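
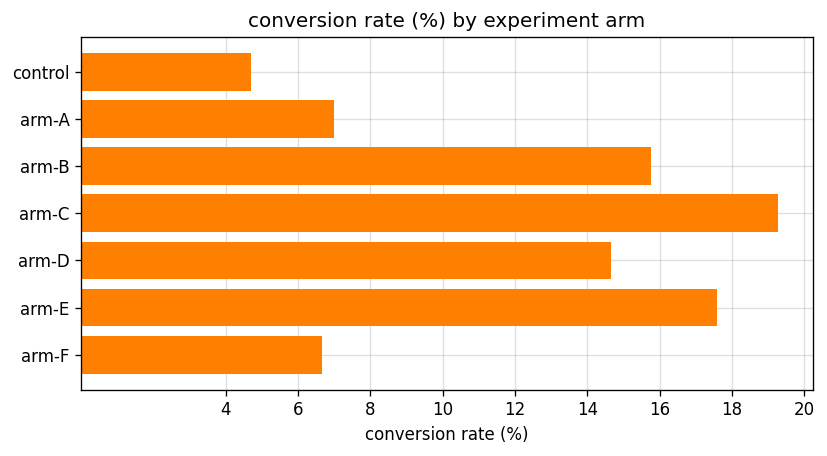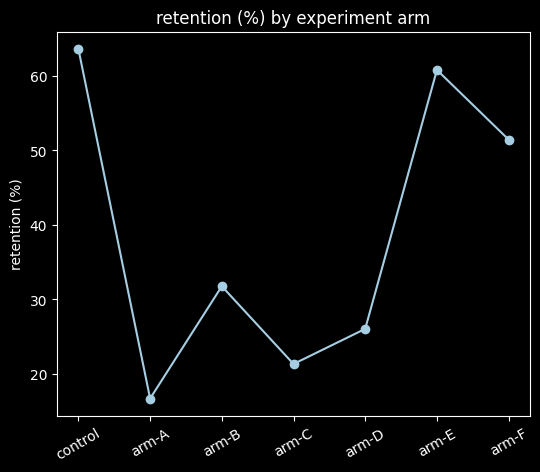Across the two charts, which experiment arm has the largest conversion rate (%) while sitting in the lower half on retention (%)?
arm-C

Chart 2 median retention (%) ≈ 30; below-median experiment arms: arm-A, arm-C, arm-D. Among those, arm-C has the highest conversion rate (%) (≈ 20).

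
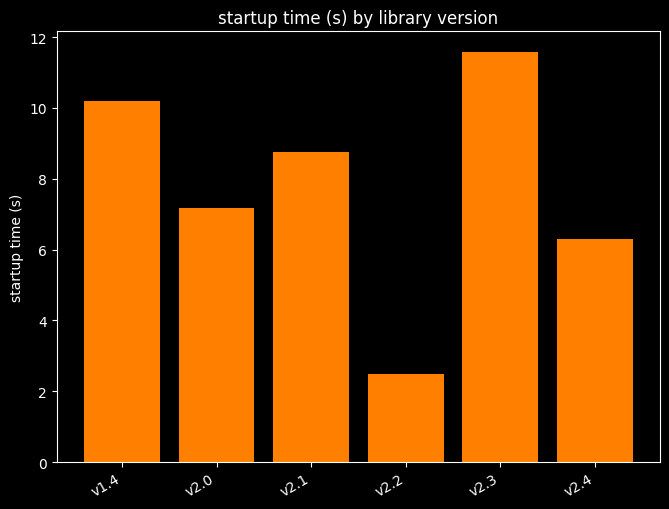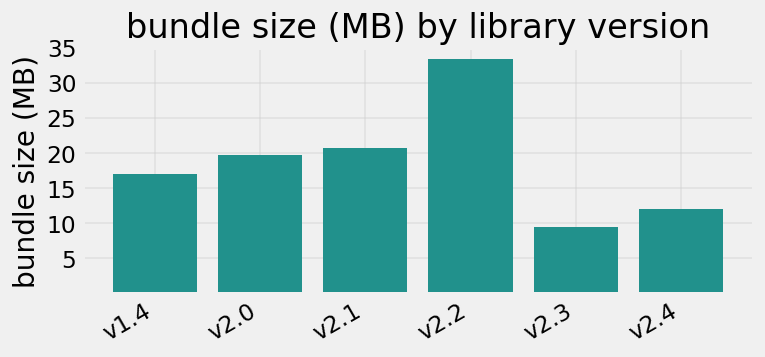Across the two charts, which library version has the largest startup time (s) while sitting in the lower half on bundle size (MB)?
v2.3

Chart 2 median bundle size (MB) ≈ 20; below-median library versions: v1.4, v2.3, v2.4. Among those, v2.3 has the highest startup time (s) (≈ 12).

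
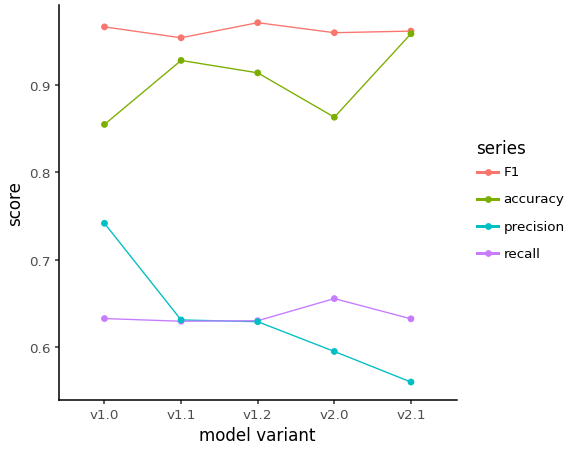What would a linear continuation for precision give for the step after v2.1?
≈ 0.5

Last three: 0.65, 0.60, 0.55 → slope ≈ -0.05/step → next ≈ 0.5.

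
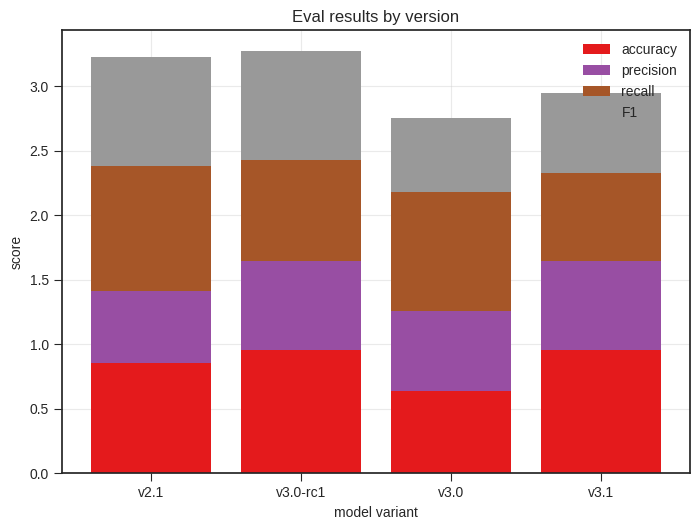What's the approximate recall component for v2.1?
≈ 1.0

recall top ≈ 2.5, bottom ≈ 1.5; segment ≈ 1.0.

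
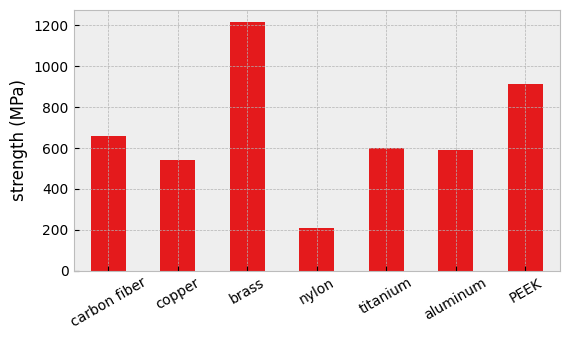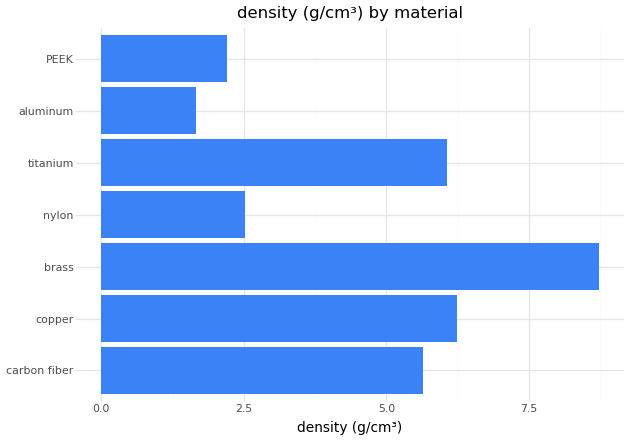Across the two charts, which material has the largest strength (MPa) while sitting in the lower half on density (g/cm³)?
PEEK

Chart 2 median density (g/cm³) ≈ 6; below-median materials: nylon, aluminum, PEEK. Among those, PEEK has the highest strength (MPa) (≈ 1000).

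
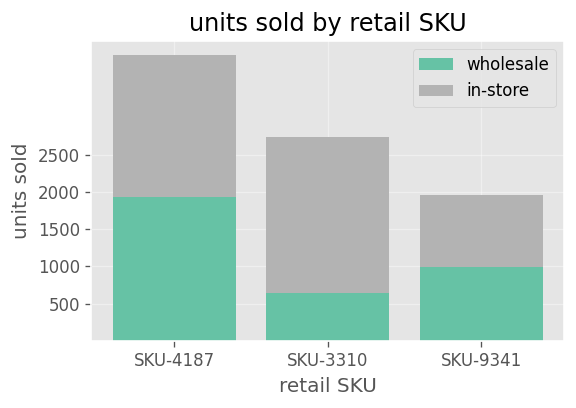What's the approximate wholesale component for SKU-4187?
wholesale top ≈ 2000, bottom ≈ 0; segment ≈ 2000.

≈ 2000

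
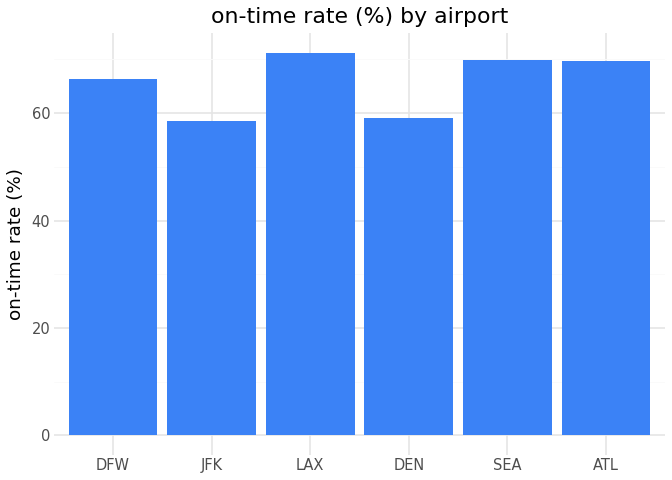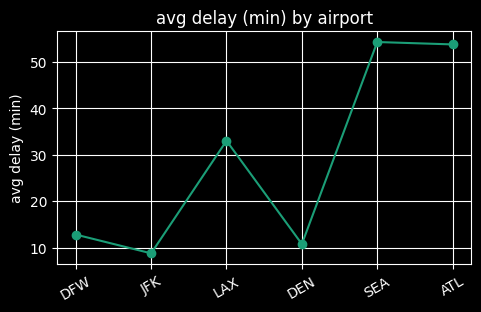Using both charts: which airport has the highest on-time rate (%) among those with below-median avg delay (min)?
Chart 2 median avg delay (min) ≈ 25; below-median airports: DFW, JFK, DEN. Among those, DFW has the highest on-time rate (%) (≈ 70).

DFW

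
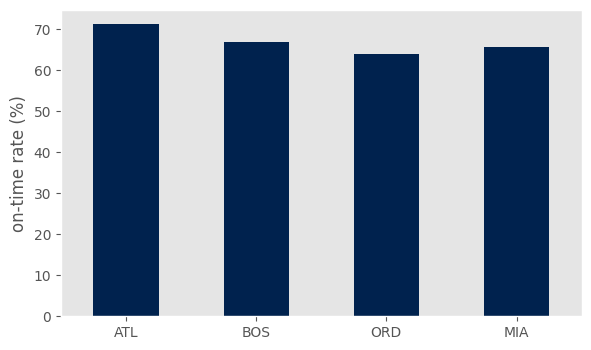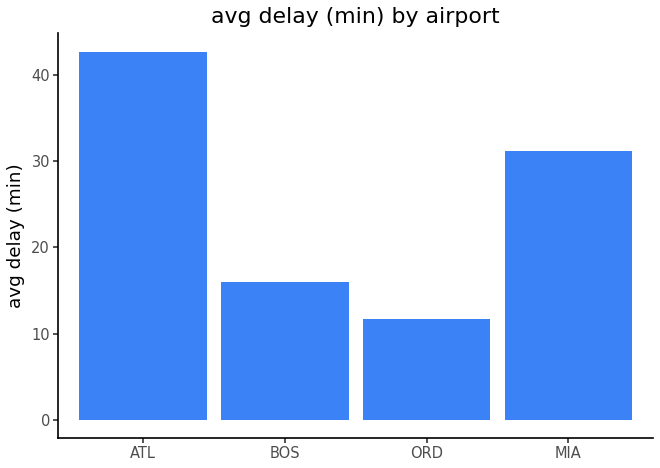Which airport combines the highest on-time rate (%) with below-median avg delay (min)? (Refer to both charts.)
Chart 2 median avg delay (min) ≈ 25; below-median airports: BOS, ORD. Among those, BOS has the highest on-time rate (%) (≈ 70).

BOS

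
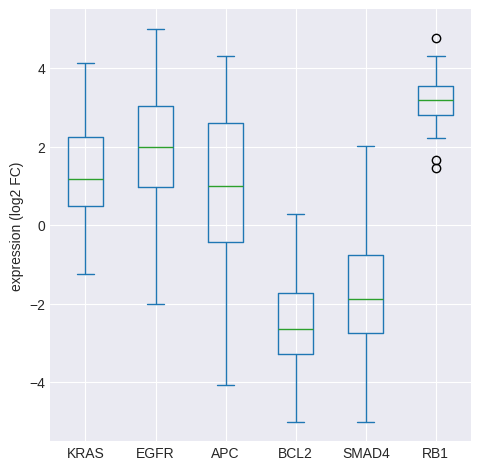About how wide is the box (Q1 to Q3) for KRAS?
Q3 ≈ 2.0, Q1 ≈ 0.5; IQR ≈ 1.5.

≈ 1.5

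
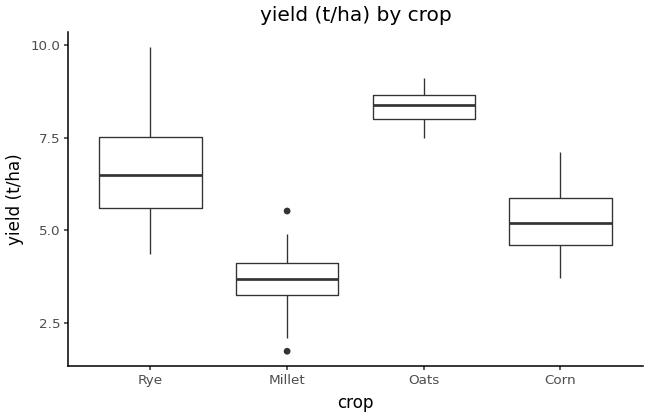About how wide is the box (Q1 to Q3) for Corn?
≈ 1.5

Q3 ≈ 6.0, Q1 ≈ 4.5; IQR ≈ 1.5.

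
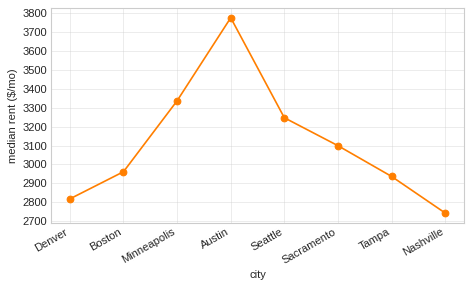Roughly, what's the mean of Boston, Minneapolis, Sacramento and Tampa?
≈ 3075

(3000 + 3300 + 3100 + 2900) / 4 ≈ 3075.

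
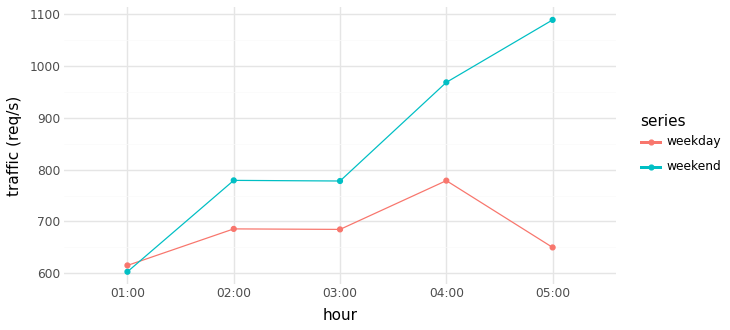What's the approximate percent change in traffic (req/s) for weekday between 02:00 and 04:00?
02:00 ≈ 700, 04:00 ≈ 800; (800 − 700) / 700 ≈ +14.3%.

≈ +14.3%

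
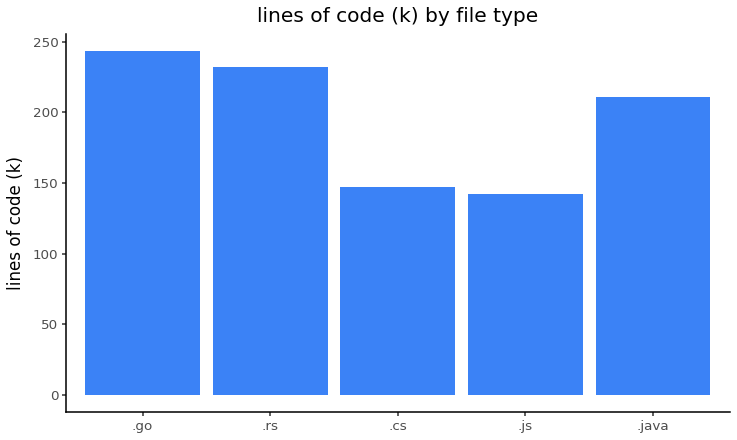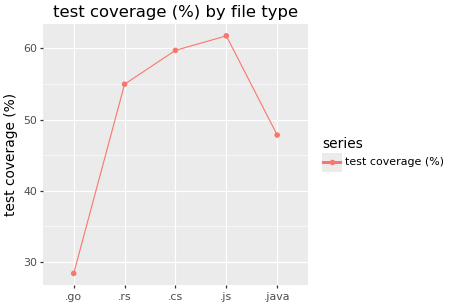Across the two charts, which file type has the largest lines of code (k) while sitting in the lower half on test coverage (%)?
.go

Chart 2 median test coverage (%) ≈ 50; below-median file types: .go, .java. Among those, .go has the highest lines of code (k) (≈ 250).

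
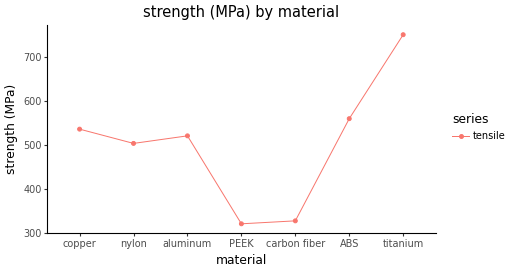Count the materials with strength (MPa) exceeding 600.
Above 600: titanium.

1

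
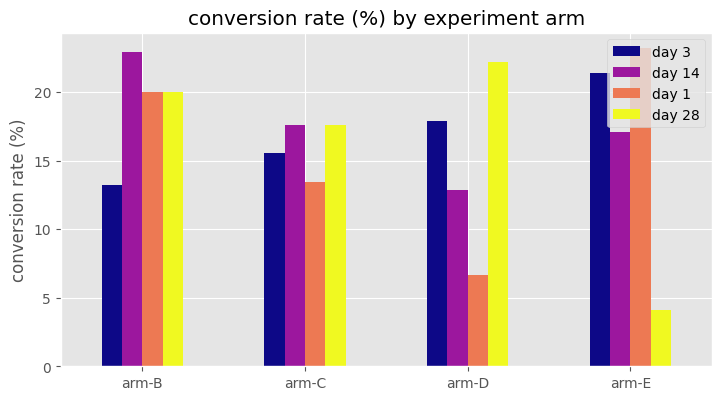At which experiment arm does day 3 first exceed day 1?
arm-C

arm-B: day 3 ≈ 14 vs day 1 ≈ 20 (not yet); arm-C: day 3 ≈ 16 vs day 1 ≈ 14 (first crossover).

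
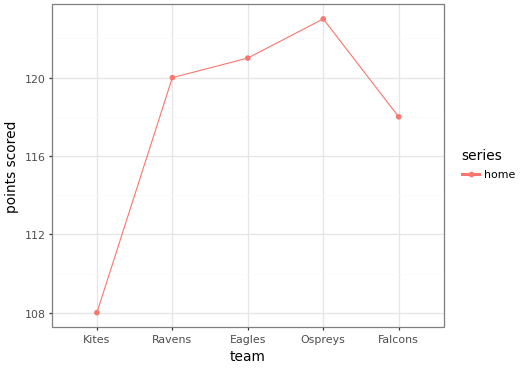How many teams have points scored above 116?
4

Above 116: Ravens, Eagles, Ospreys, Falcons.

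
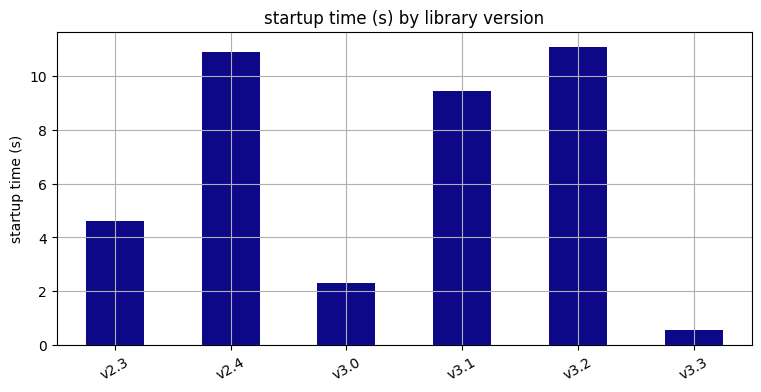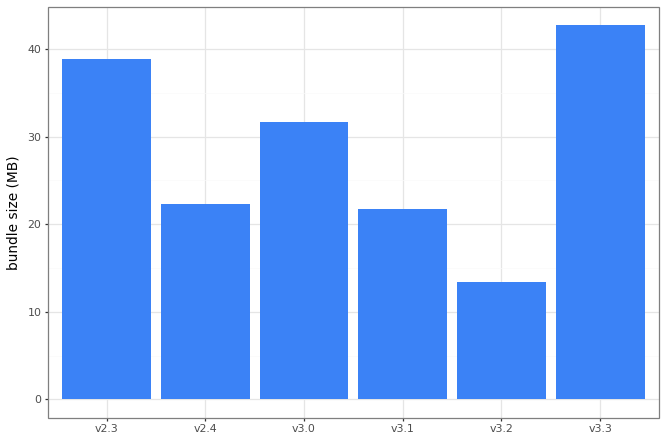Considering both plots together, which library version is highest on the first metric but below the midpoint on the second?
v3.2

Chart 2 median bundle size (MB) ≈ 25; below-median library versions: v2.4, v3.1, v3.2. Among those, v3.2 has the highest startup time (s) (≈ 12).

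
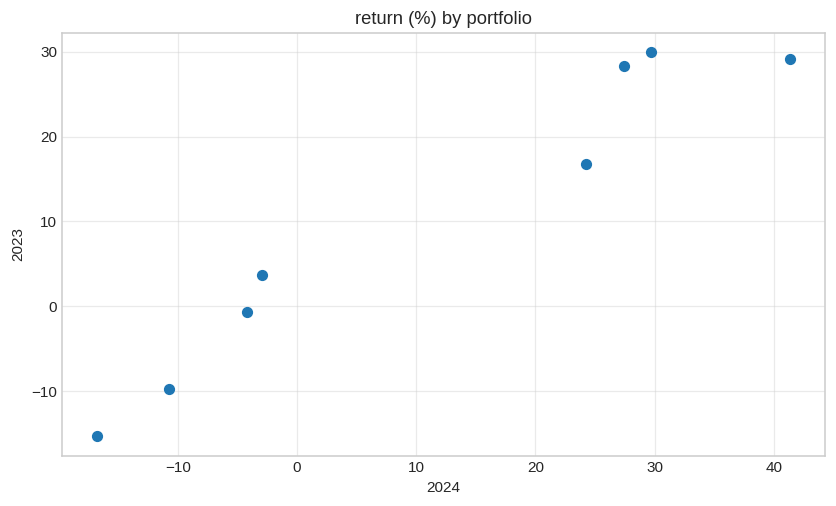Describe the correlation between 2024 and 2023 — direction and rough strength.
Points are positively correlated; strong (|r| ≈ 1.0).

positive, strong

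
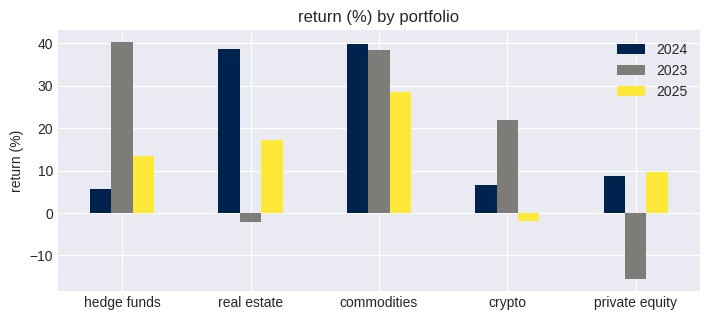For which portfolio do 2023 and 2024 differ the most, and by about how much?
real estate: 2023 ≈ 0, 2024 ≈ 40 → gap ≈ 40. Next-largest (hedge funds) is only ≈ 35.

real estate, ≈ 40 %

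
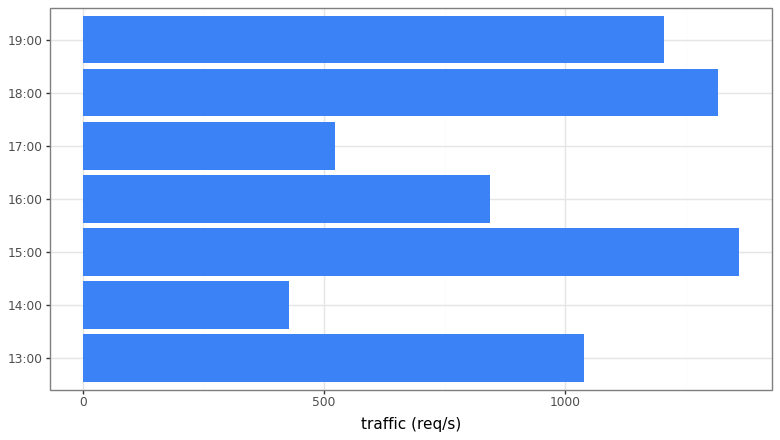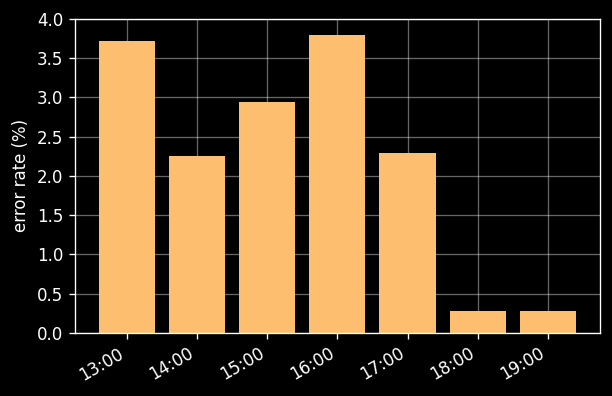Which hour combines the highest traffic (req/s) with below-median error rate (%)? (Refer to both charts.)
Chart 2 median error rate (%) ≈ 2.5; below-median hours: 14:00, 18:00, 19:00. Among those, 18:00 has the highest traffic (req/s) (≈ 1400).

18:00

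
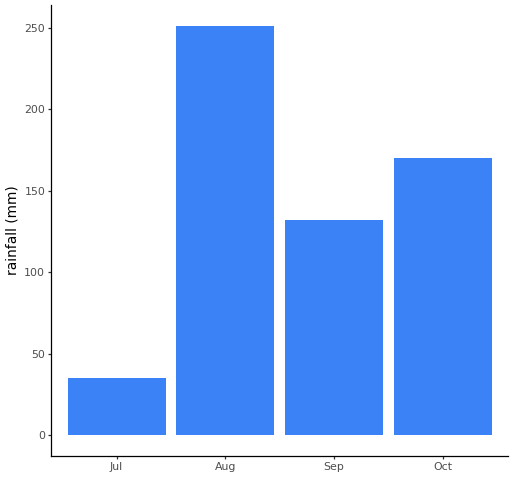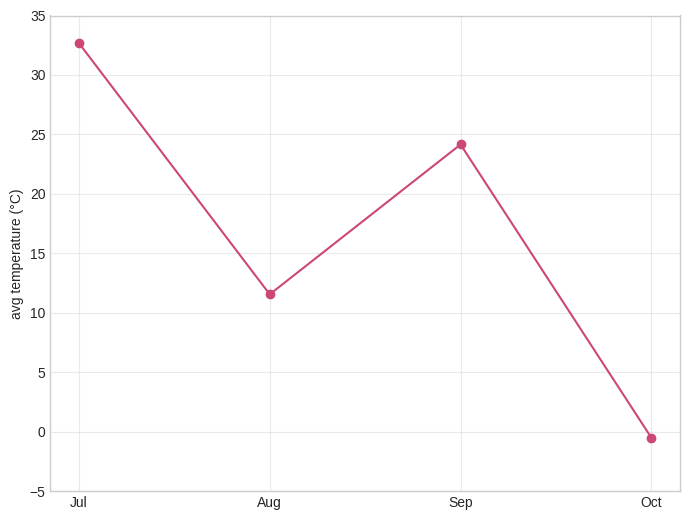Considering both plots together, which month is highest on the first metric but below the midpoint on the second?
Chart 2 median avg temperature (°C) ≈ 20; below-median months: Aug, Oct. Among those, Aug has the highest rainfall (mm) (≈ 250).

Aug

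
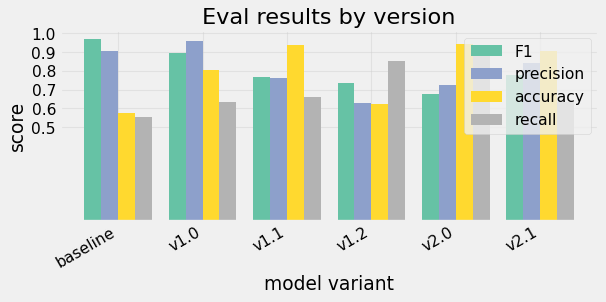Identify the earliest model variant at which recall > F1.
v1.2

v1.1: recall ≈ 0.7 vs F1 ≈ 0.8 (not yet); v1.2: recall ≈ 0.9 vs F1 ≈ 0.7 (first crossover).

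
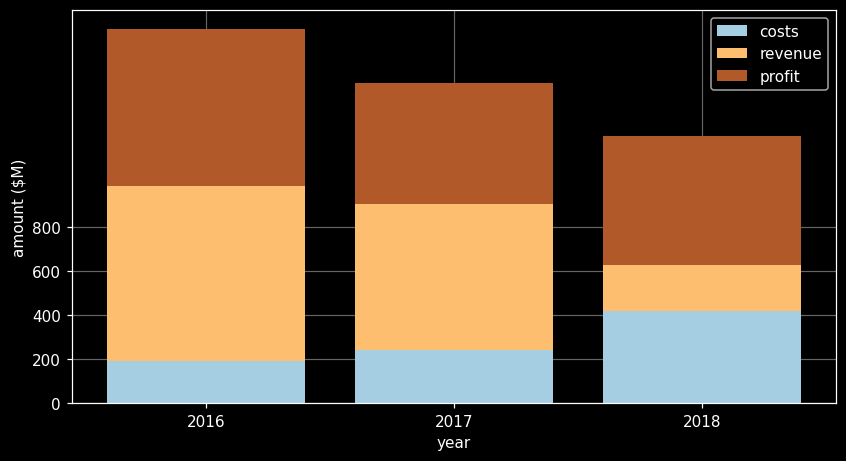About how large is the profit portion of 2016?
profit top ≈ 1600, bottom ≈ 1000; segment ≈ 600.

≈ 600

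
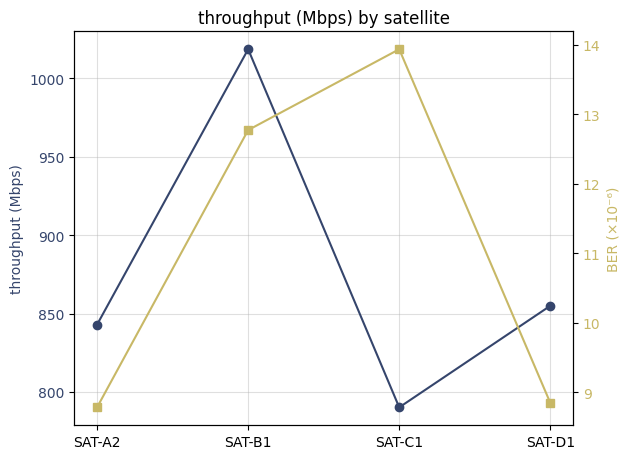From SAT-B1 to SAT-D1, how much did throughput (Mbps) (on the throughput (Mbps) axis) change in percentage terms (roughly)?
≈ -15.7%

SAT-B1 ≈ 1020, SAT-D1 ≈ 860; (860 − 1020) / 1020 ≈ -15.7%.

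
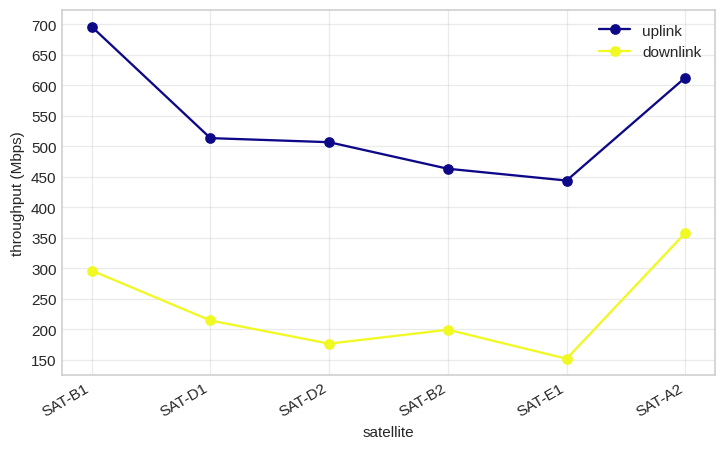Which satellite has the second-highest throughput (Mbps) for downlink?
SAT-B1

Top 3 for downlink: SAT-A2 ≈ 350, SAT-B1 ≈ 300, SAT-D1 ≈ 200.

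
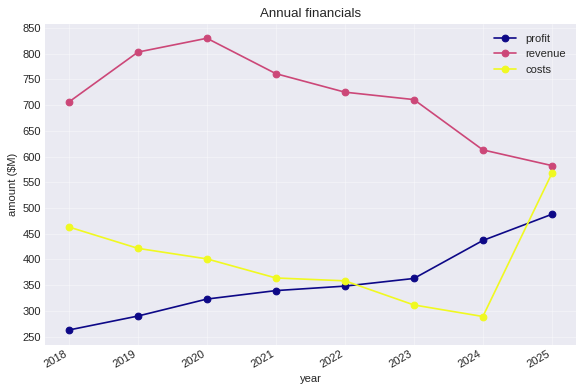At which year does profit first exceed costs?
2023

2022: profit ≈ 350 vs costs ≈ 350 (not yet); 2023: profit ≈ 350 vs costs ≈ 300 (first crossover).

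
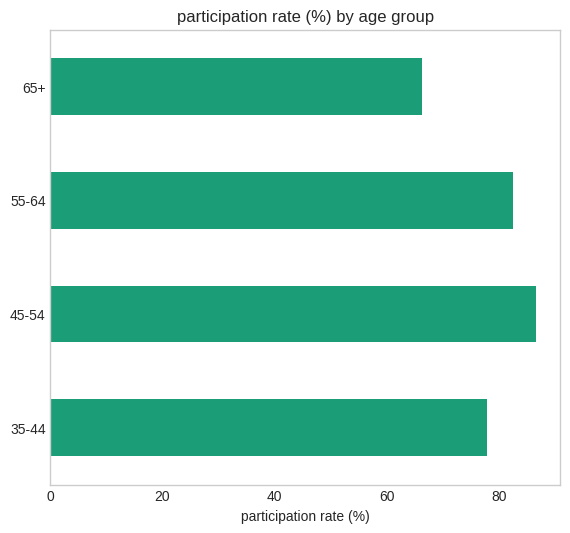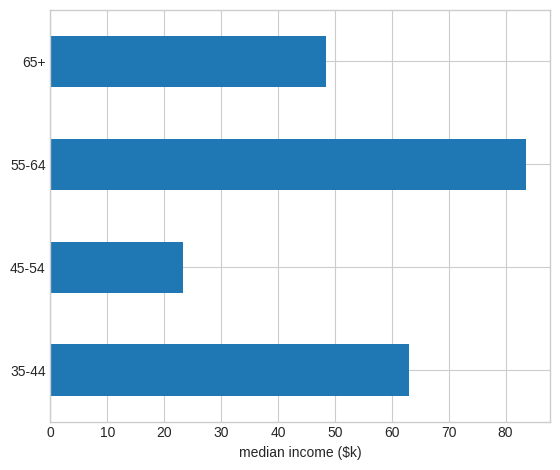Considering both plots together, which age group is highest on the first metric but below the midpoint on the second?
45-54

Chart 2 median median income ($k) ≈ 60; below-median age groups: 45-54, 65+. Among those, 45-54 has the highest participation rate (%) (≈ 90).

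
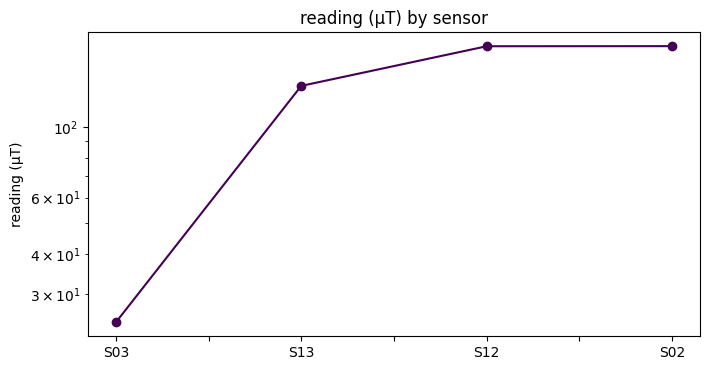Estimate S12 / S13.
≈ 1.29×

S12 ≈ 180, S13 ≈ 140; 180/140 ≈ 1.29.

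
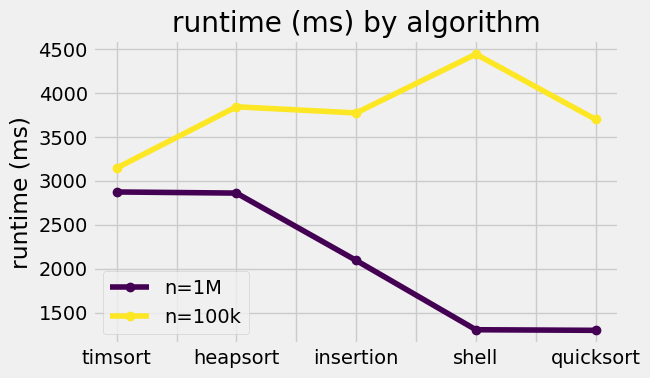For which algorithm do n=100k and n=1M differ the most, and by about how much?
shell: n=100k ≈ 4500, n=1M ≈ 1500 → gap ≈ 3000. Next-largest (quicksort) is only ≈ 2000.

shell, ≈ 3000 ms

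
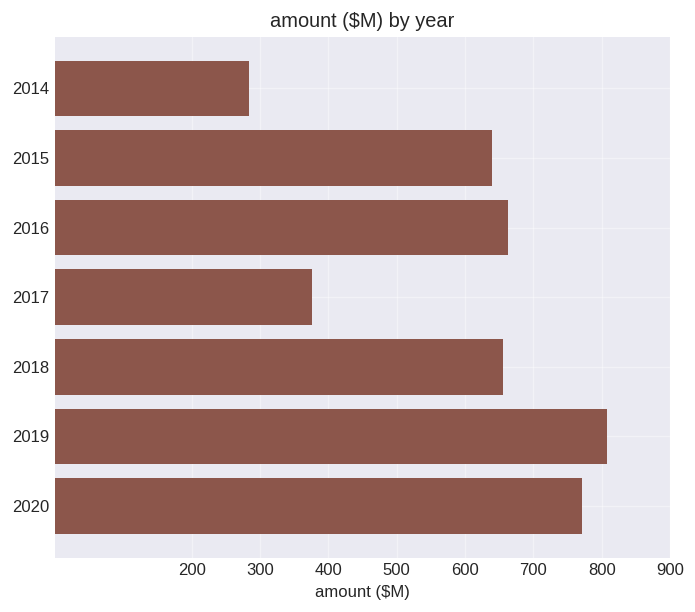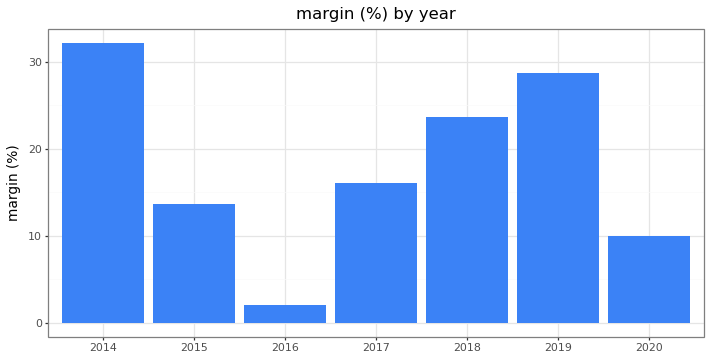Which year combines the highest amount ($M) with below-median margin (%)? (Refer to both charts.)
2020

Chart 2 median margin (%) ≈ 15; below-median years: 2015, 2016, 2020. Among those, 2020 has the highest amount ($M) (≈ 800).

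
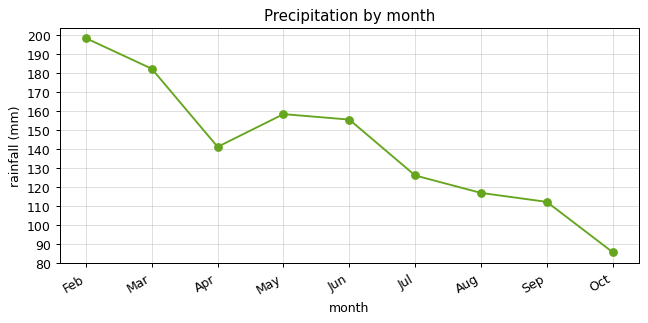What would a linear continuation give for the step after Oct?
≈ 75

Last three: 120, 110, 90 → slope ≈ -15/step → next ≈ 75.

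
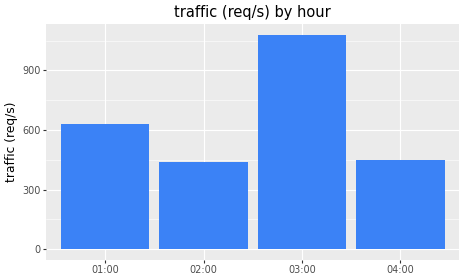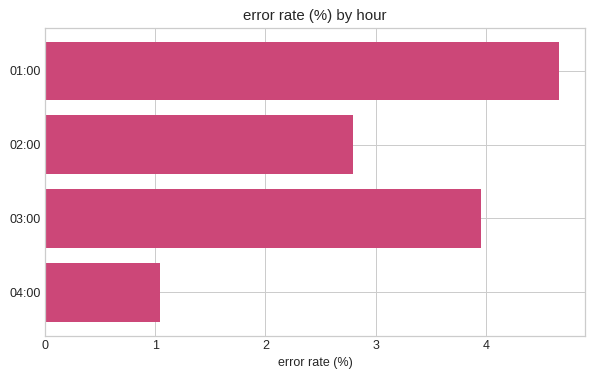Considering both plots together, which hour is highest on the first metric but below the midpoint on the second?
04:00

Chart 2 median error rate (%) ≈ 3.5; below-median hours: 02:00, 04:00. Among those, 04:00 has the highest traffic (req/s) (≈ 500).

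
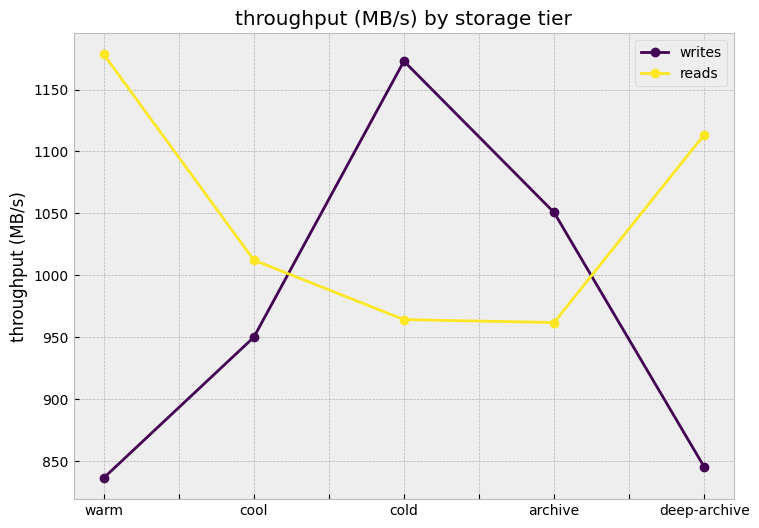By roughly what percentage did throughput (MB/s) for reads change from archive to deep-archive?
≈ +15.8%

archive ≈ 950, deep-archive ≈ 1100; (1100 − 950) / 950 ≈ +15.8%.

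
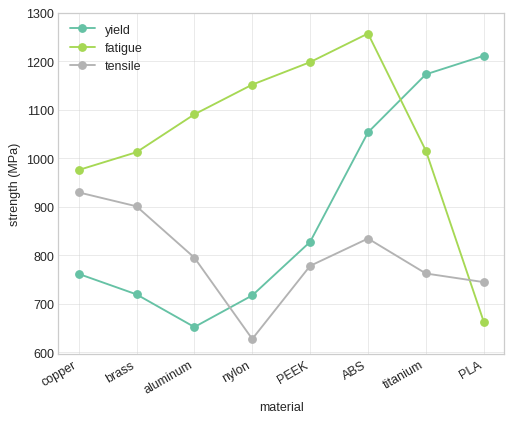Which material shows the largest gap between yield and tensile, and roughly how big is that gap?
PLA: yield ≈ 1200, tensile ≈ 700 → gap ≈ 500. Next-largest (titanium) is only ≈ 400.

PLA, ≈ 500 MPa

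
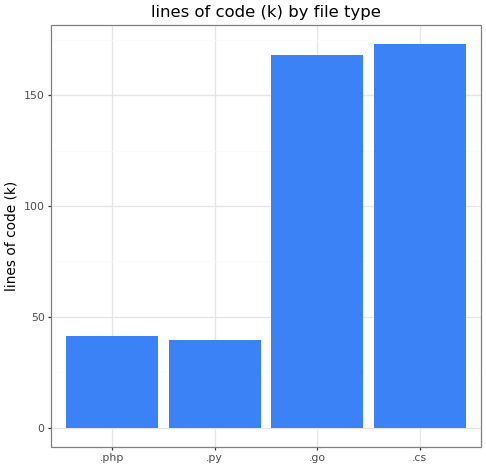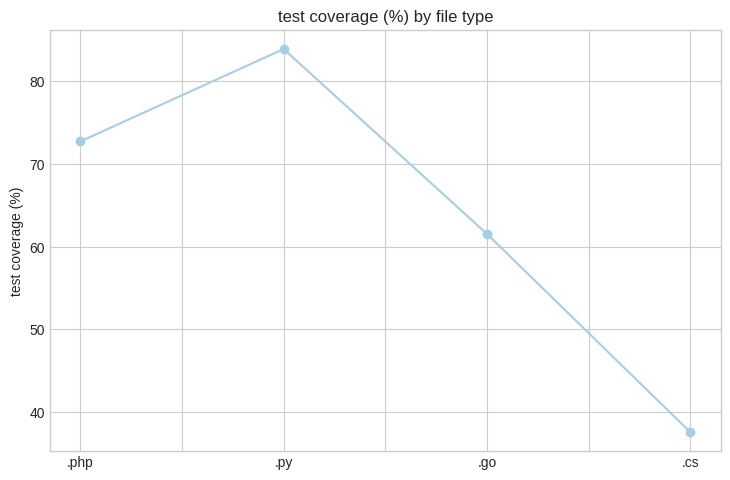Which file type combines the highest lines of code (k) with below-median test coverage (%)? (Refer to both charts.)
Chart 2 median test coverage (%) ≈ 70; below-median file types: .go, .cs. Among those, .cs has the highest lines of code (k) (≈ 180).

.cs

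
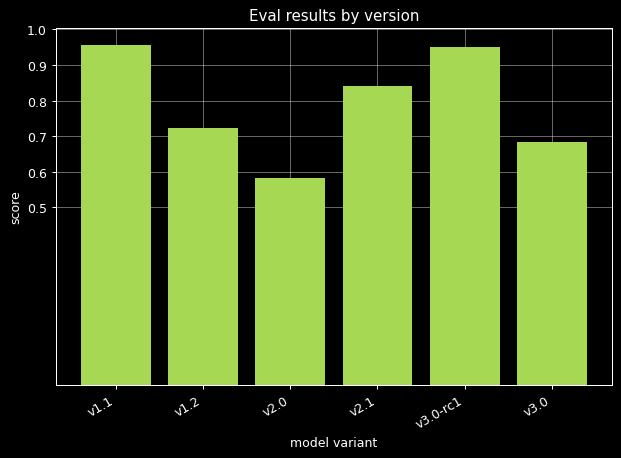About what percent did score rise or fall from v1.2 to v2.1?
≈ +14.3%

v1.2 ≈ 0.7, v2.1 ≈ 0.8; (0.8 − 0.7) / 0.7 ≈ +14.3%.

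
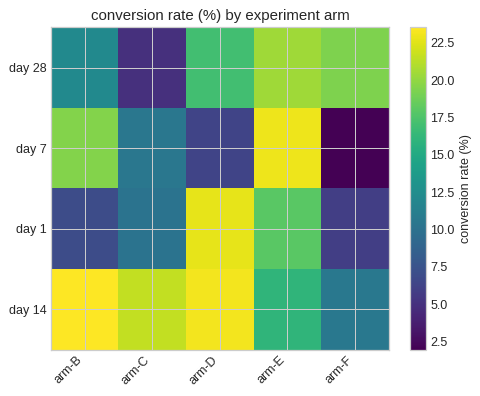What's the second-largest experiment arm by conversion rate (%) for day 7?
arm-B

Top 3 for day 7: arm-E ≈ 22, arm-B ≈ 20, arm-C ≈ 10.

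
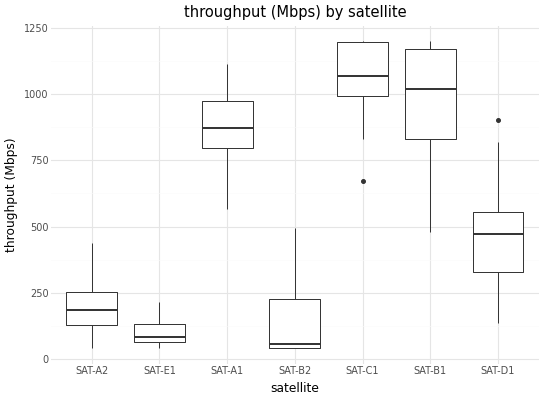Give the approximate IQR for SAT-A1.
≈ 200

Q3 ≈ 1000, Q1 ≈ 800; IQR ≈ 200.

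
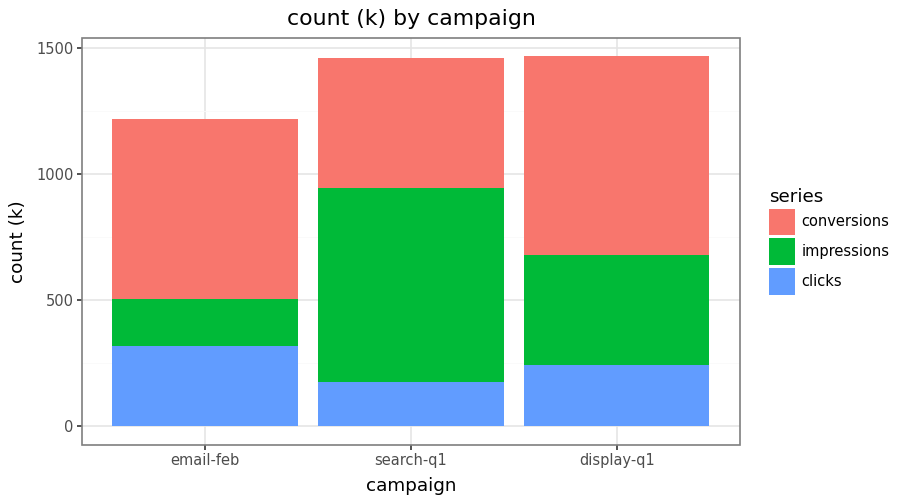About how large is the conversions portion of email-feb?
conversions top ≈ 1200, bottom ≈ 600; segment ≈ 600.

≈ 600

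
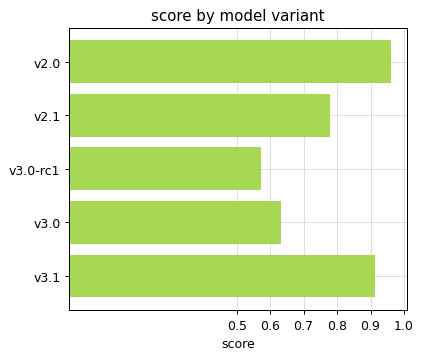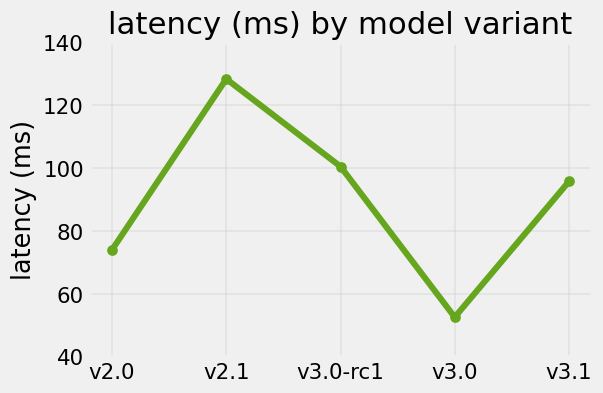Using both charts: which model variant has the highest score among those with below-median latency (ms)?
Chart 2 median latency (ms) ≈ 100; below-median model variants: v2.0, v3.0. Among those, v2.0 has the highest score (≈ 1).

v2.0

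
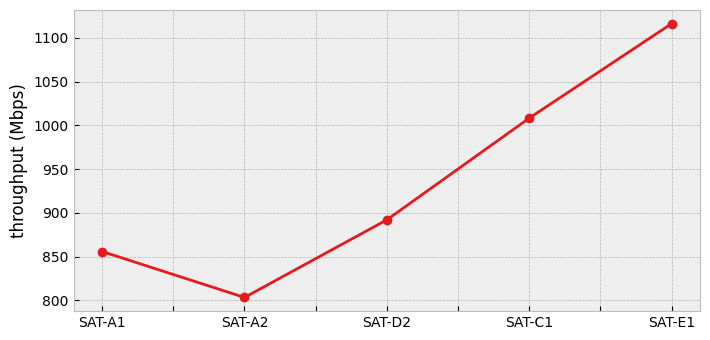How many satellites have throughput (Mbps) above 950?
2

Above 950: SAT-C1, SAT-E1.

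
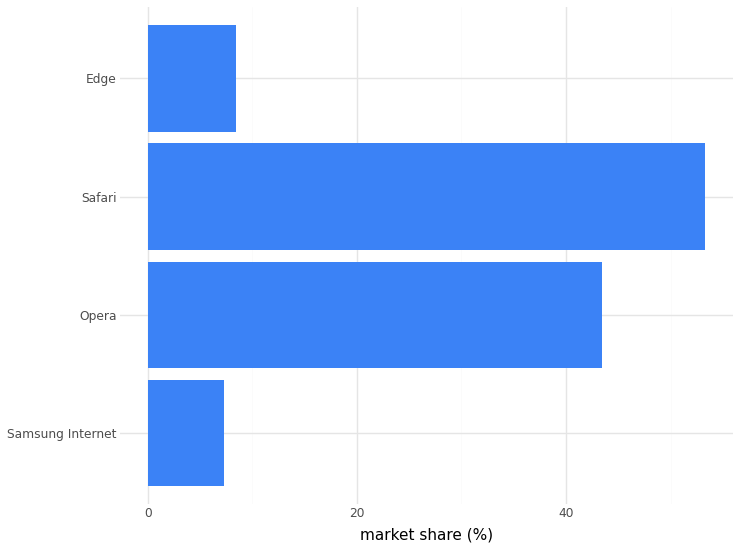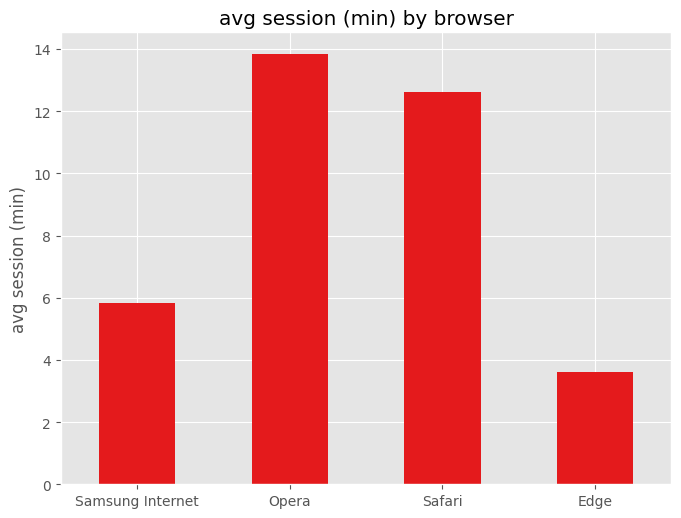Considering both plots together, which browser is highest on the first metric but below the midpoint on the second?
Edge

Chart 2 median avg session (min) ≈ 10; below-median browsers: Samsung Internet, Edge. Among those, Edge has the highest market share (%) (≈ 10).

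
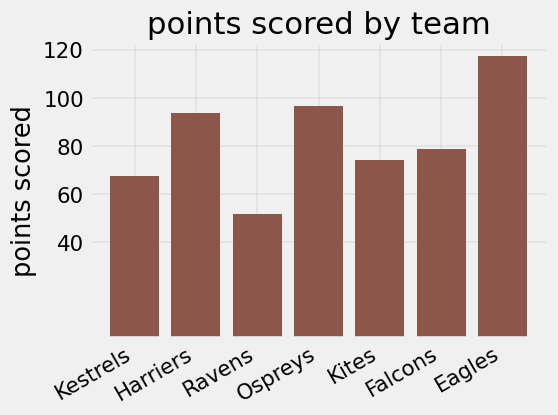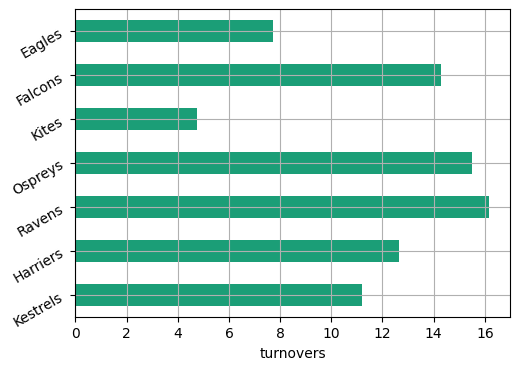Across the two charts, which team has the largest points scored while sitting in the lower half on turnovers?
Eagles

Chart 2 median turnovers ≈ 12; below-median teams: Kestrels, Kites, Eagles. Among those, Eagles has the highest points scored (≈ 120).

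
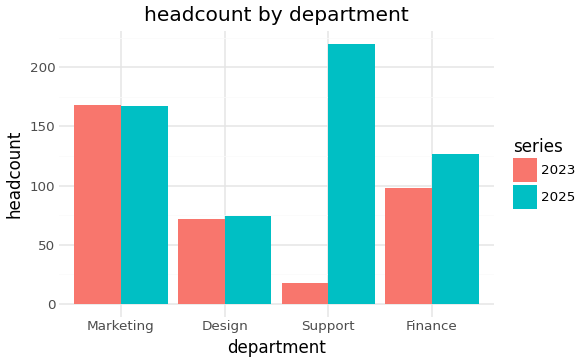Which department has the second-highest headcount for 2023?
Top 3 for 2023: Marketing ≈ 160, Finance ≈ 100, Design ≈ 80.

Finance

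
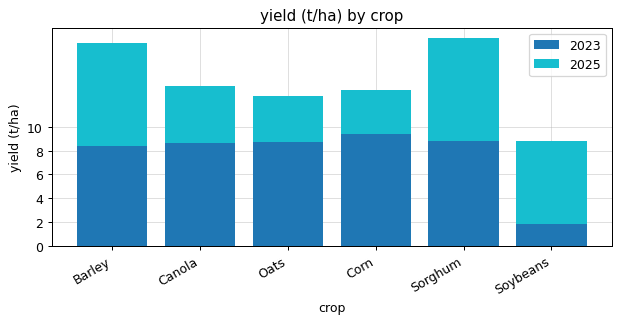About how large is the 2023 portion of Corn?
≈ 10

2023 top ≈ 10, bottom ≈ 0; segment ≈ 10.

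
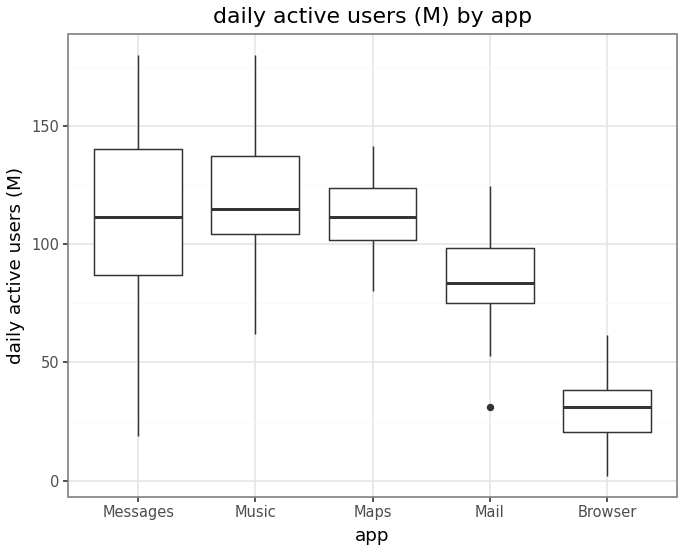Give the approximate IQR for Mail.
Q3 ≈ 100, Q1 ≈ 80; IQR ≈ 20.

≈ 20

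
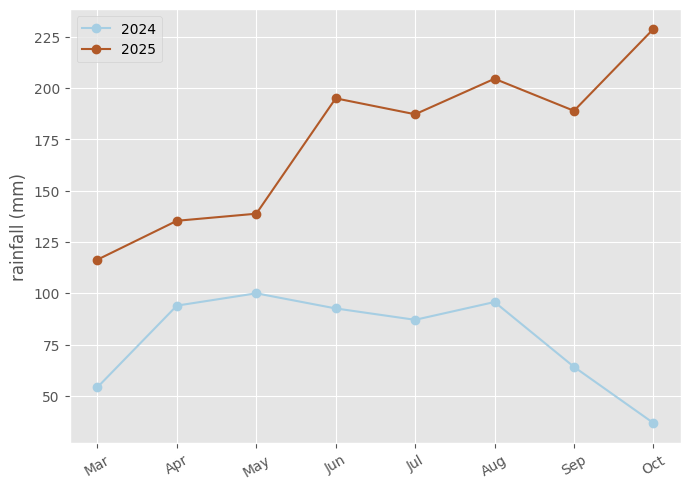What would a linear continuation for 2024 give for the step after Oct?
Last three: 100, 60, 40 → slope ≈ -30/step → next ≈ 10.

≈ 10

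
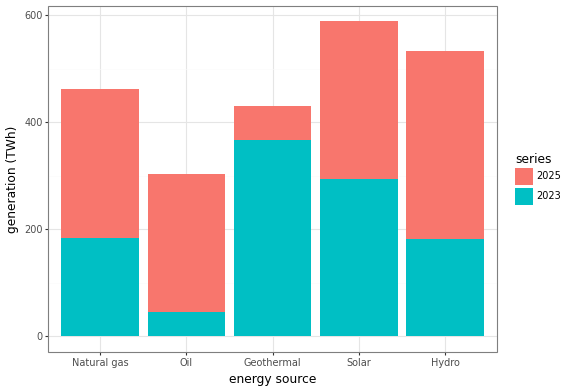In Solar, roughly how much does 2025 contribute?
≈ 300

2025 top ≈ 600, bottom ≈ 300; segment ≈ 300.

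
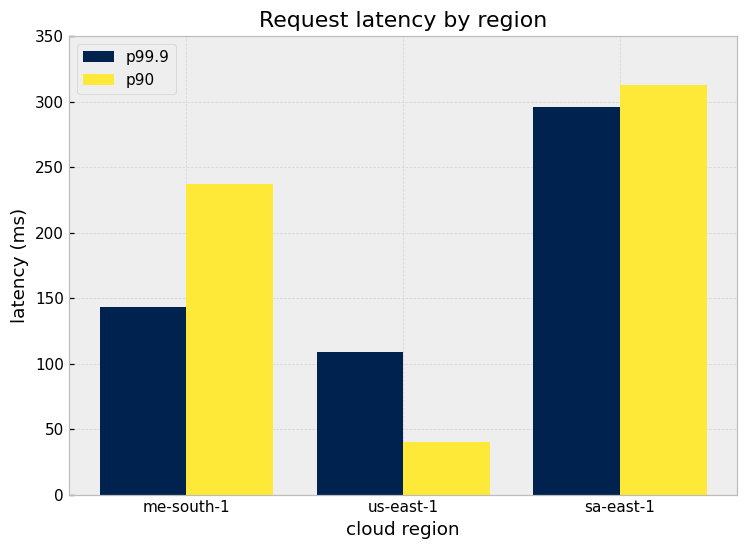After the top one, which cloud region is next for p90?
Top 3 for p90: sa-east-1 ≈ 300, me-south-1 ≈ 250, us-east-1 ≈ 50.

me-south-1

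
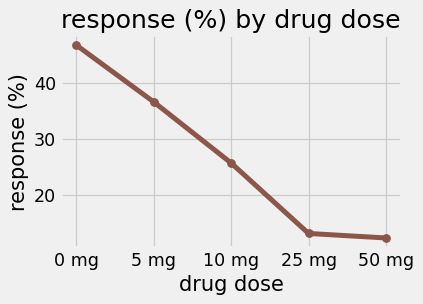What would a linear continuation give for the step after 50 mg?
Last three: 25, 15, 10 → slope ≈ -7.5/step → next ≈ 2.5.

≈ 2.5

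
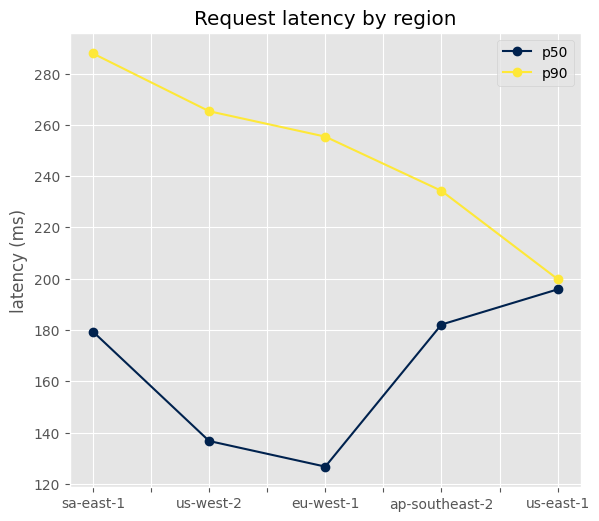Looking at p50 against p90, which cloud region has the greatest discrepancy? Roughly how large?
eu-west-1, ≈ 140 ms

eu-west-1: p50 ≈ 120, p90 ≈ 260 → gap ≈ 140. Next-largest (us-west-2) is only ≈ 120.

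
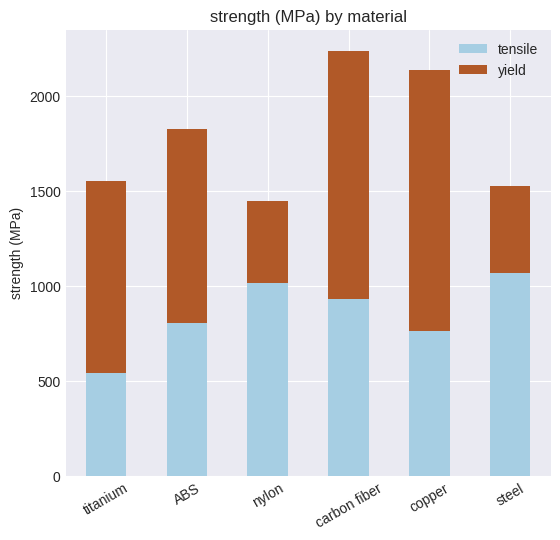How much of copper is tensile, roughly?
≈ 800

tensile top ≈ 800, bottom ≈ 0; segment ≈ 800.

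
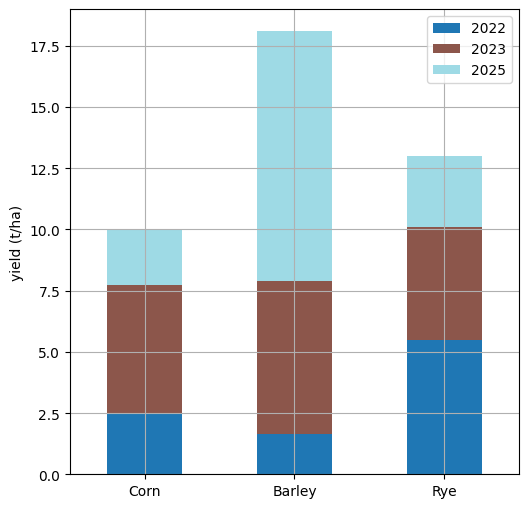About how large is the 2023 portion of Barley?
2023 top ≈ 8, bottom ≈ 2; segment ≈ 6.

≈ 6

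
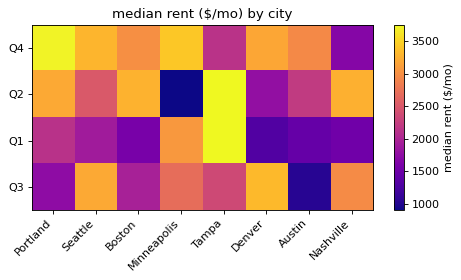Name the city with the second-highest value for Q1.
Minneapolis

Top 3 for Q1: Tampa ≈ 4000, Minneapolis ≈ 3000, Portland ≈ 2000.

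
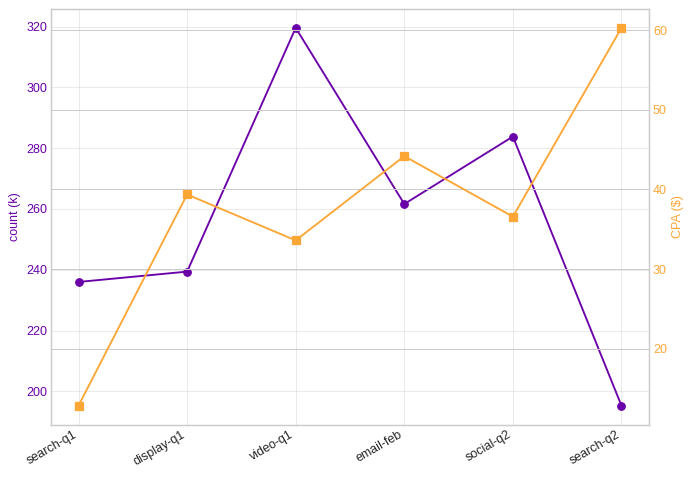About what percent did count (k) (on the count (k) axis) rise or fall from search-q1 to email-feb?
≈ +8.3%

search-q1 ≈ 240, email-feb ≈ 260; (260 − 240) / 240 ≈ +8.3%.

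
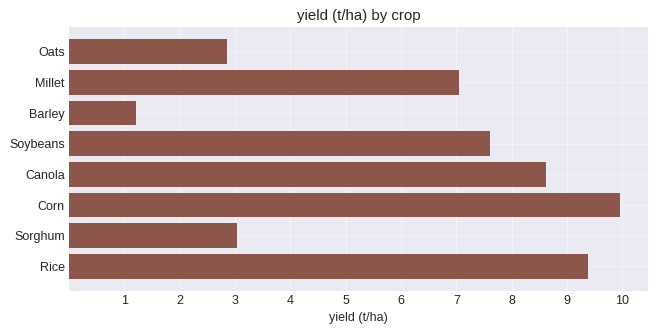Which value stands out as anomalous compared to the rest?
Barley

Barley ≈ 1; the rest sit between ≈ 3 and ≈ 10.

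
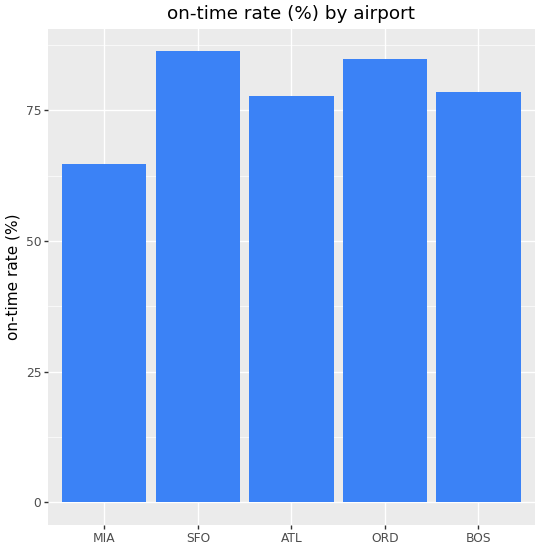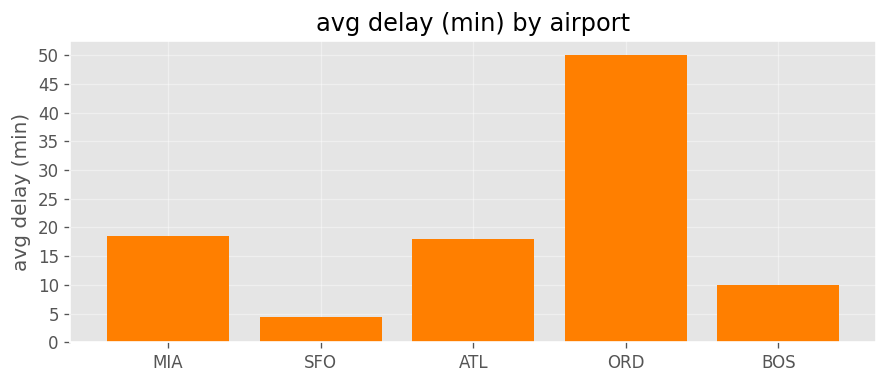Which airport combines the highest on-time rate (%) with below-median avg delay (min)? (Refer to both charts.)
Chart 2 median avg delay (min) ≈ 20; below-median airports: SFO, BOS. Among those, SFO has the highest on-time rate (%) (≈ 90).

SFO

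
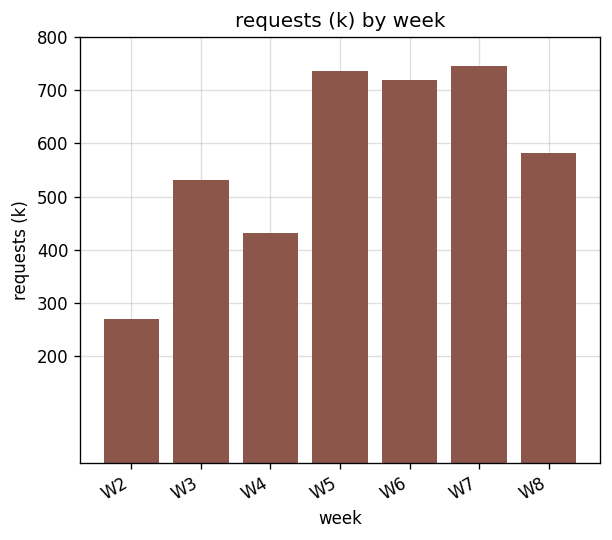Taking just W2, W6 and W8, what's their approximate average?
(300 + 700 + 600) / 3 ≈ 533.

≈ 533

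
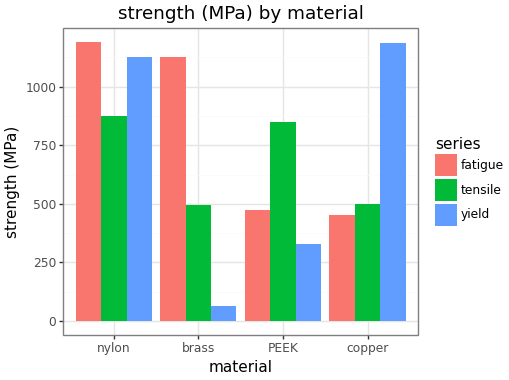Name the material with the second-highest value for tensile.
PEEK

Top 3 for tensile: nylon ≈ 900, PEEK ≈ 800, copper ≈ 500.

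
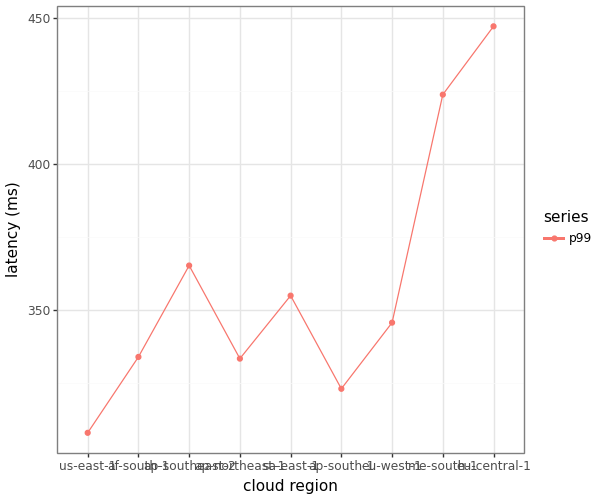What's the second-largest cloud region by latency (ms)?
Top 3: eu-central-1 ≈ 440, me-south-1 ≈ 420, ap-southeast-2 ≈ 360.

me-south-1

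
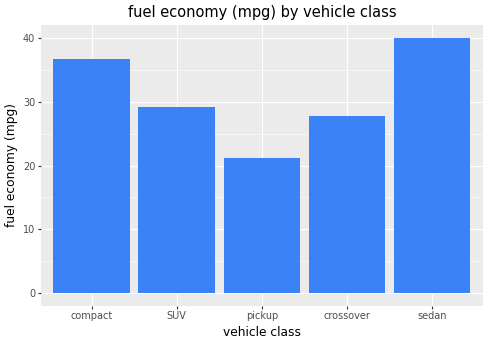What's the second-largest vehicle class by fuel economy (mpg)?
Top 3: sedan ≈ 40, compact ≈ 35, SUV ≈ 30.

compact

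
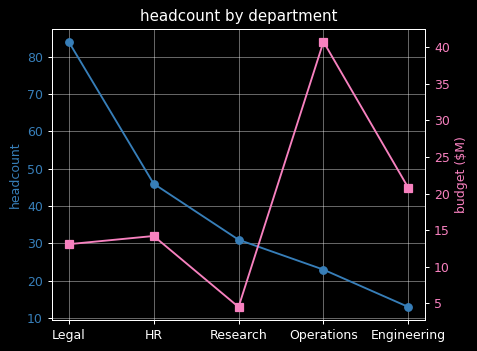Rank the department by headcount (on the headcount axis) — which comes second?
HR

Top 3 (on the headcount axis): Legal ≈ 80, HR ≈ 50, Research ≈ 30.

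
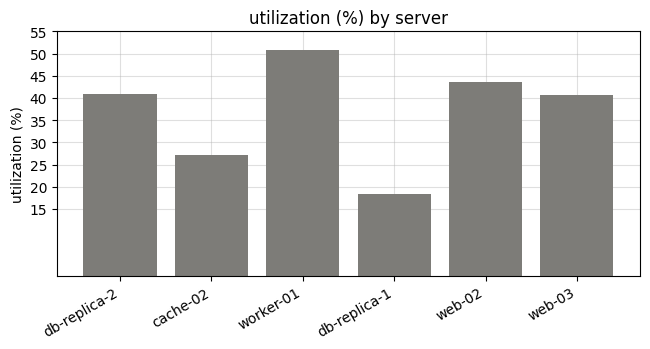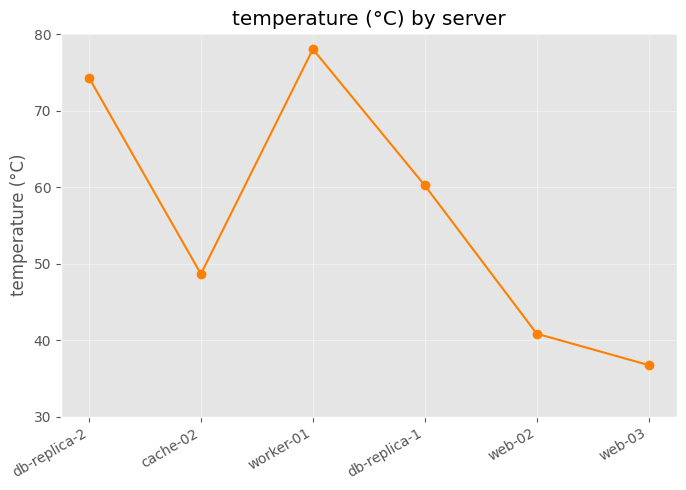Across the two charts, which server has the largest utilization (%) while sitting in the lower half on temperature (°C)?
web-02

Chart 2 median temperature (°C) ≈ 50; below-median servers: cache-02, web-02, web-03. Among those, web-02 has the highest utilization (%) (≈ 45).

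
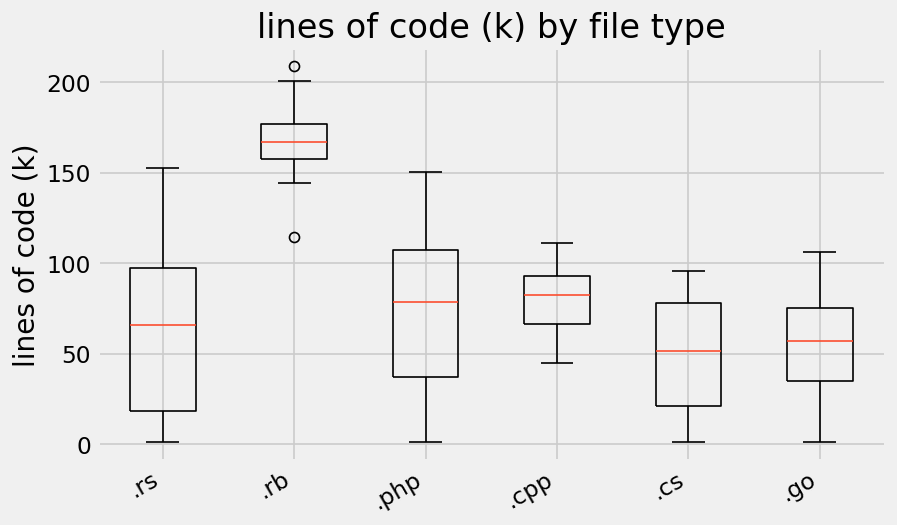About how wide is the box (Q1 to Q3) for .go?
≈ 40

Q3 ≈ 80, Q1 ≈ 40; IQR ≈ 40.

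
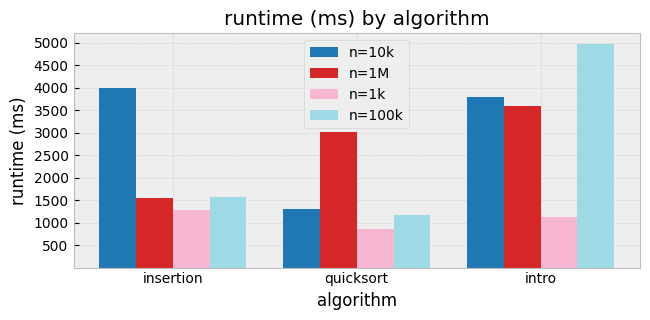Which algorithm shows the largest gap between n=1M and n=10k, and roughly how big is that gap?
insertion: n=1M ≈ 1500, n=10k ≈ 4000 → gap ≈ 2500. Next-largest (quicksort) is only ≈ 1500.

insertion, ≈ 2500 ms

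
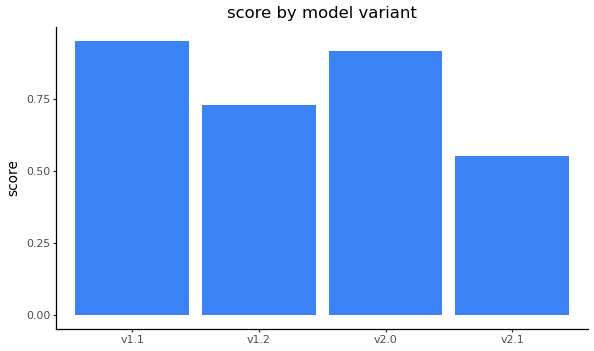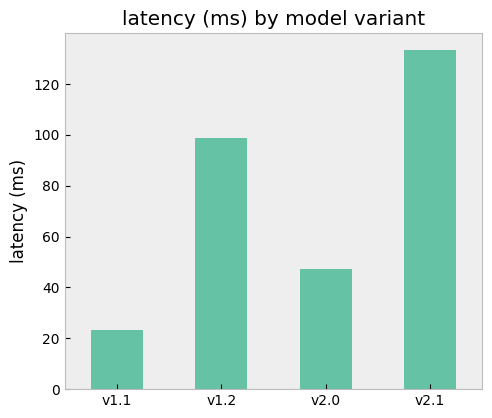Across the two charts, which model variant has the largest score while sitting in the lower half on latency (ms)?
v1.1

Chart 2 median latency (ms) ≈ 80; below-median model variants: v1.1, v2.0. Among those, v1.1 has the highest score (≈ 1).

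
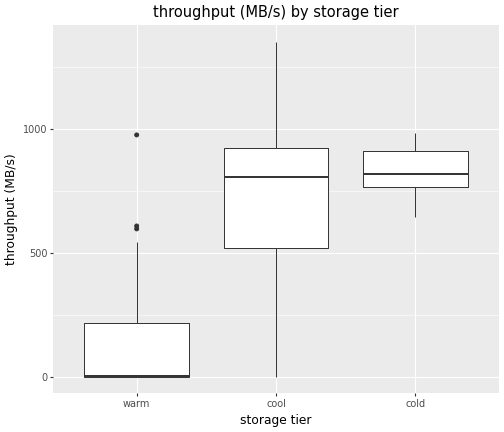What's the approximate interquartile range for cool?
≈ 400

Q3 ≈ 900, Q1 ≈ 500; IQR ≈ 400.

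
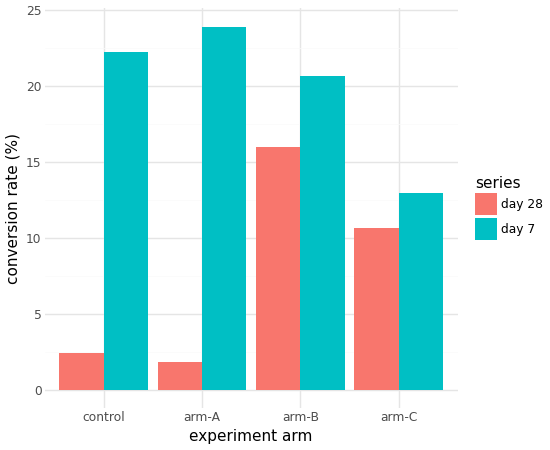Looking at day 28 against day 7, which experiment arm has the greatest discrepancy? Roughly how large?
arm-A, ≈ 22 %

arm-A: day 28 ≈ 2, day 7 ≈ 24 → gap ≈ 22. Next-largest (control) is only ≈ 20.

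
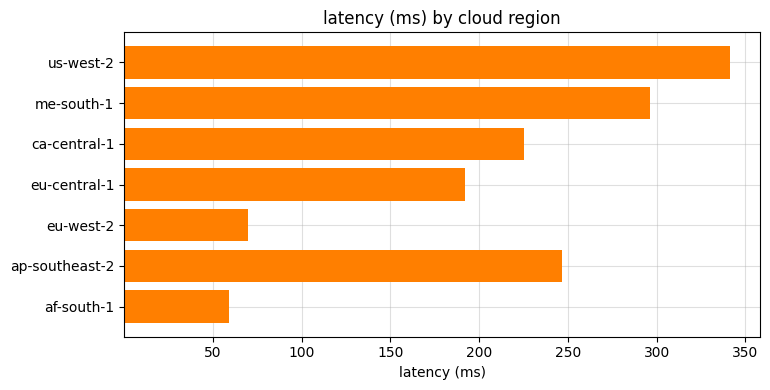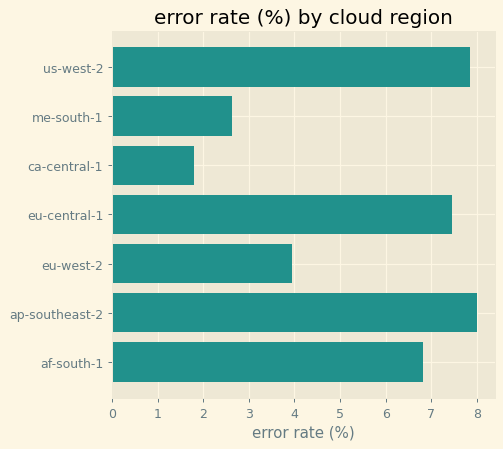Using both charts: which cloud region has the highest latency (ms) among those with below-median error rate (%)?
Chart 2 median error rate (%) ≈ 7; below-median cloud regions: me-south-1, ca-central-1, eu-west-2. Among those, me-south-1 has the highest latency (ms) (≈ 300).

me-south-1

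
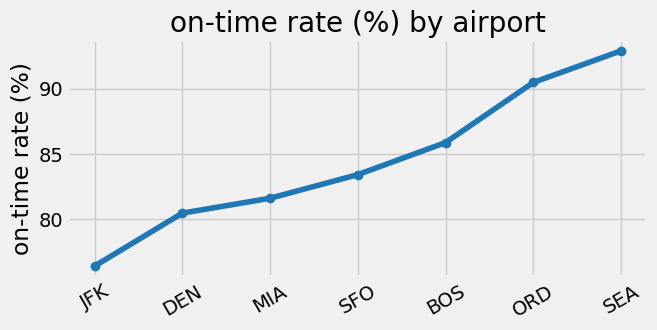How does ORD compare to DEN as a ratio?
ORD ≈ 90, DEN ≈ 80; 90/80 ≈ 1.12.

≈ 1.12×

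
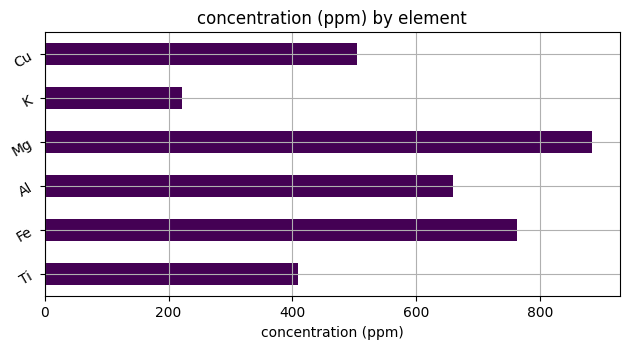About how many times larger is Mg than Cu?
Mg ≈ 900, Cu ≈ 500; 900/500 ≈ 1.8.

≈ 1.8×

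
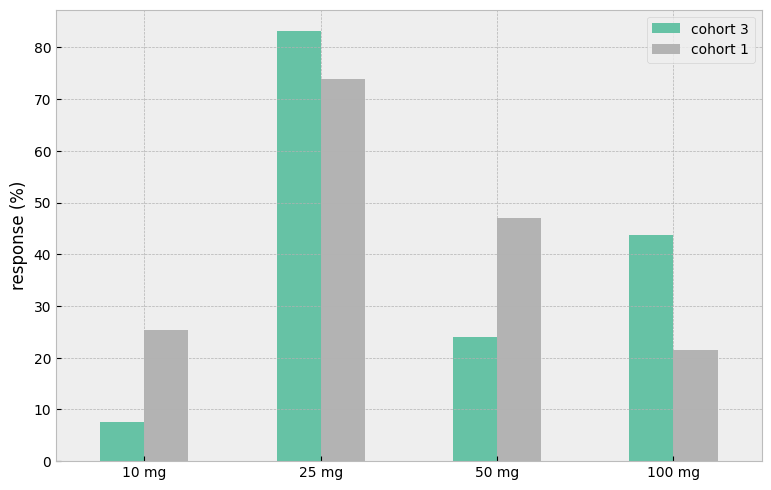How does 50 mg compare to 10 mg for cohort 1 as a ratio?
50 mg ≈ 50, 10 mg ≈ 30; 50/30 ≈ 1.67.

≈ 1.67×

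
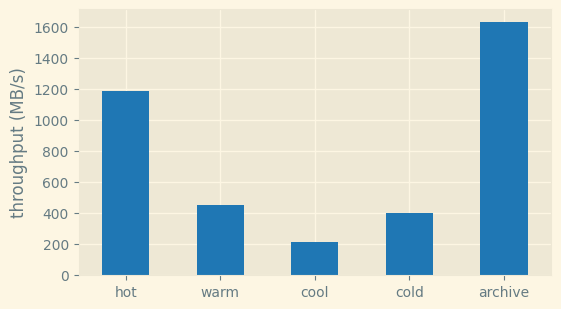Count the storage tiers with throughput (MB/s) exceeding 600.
2

Above 600: hot, archive.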